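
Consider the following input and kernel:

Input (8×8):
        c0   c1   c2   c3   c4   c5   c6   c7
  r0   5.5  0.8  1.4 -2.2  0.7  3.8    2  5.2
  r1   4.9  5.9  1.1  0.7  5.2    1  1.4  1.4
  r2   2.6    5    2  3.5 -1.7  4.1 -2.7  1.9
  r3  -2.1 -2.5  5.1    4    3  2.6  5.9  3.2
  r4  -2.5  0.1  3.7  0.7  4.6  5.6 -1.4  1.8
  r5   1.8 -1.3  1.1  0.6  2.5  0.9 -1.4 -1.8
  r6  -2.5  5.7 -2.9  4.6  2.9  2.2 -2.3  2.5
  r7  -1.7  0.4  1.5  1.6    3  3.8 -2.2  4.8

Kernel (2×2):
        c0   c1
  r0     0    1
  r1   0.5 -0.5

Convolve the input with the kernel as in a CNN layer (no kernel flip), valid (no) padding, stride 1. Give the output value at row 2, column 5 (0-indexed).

-4.35

The receptive field on the input at this output position is [4.1 -2.7 / 2.6 5.9]. Elementwise product with the kernel and sum: -2.7·1 + 2.6·0.5 + 5.9·-0.5.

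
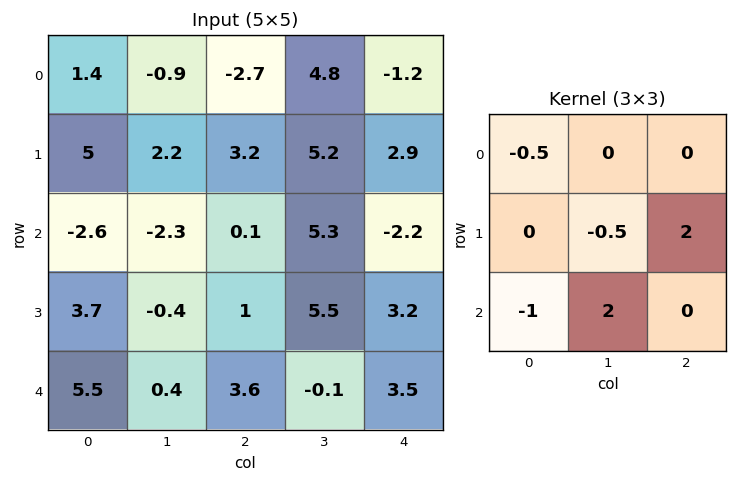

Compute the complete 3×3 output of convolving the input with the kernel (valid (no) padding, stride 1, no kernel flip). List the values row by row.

Output[0,0]: The receptive field on the input at this output position is [1.4 -0.9 -2.7 / 5 2.2 3.2 / -2.6 -2.3 0.1]. Elementwise product with the kernel and sum: 1.4·-0.5 + 2.2·-0.5 + 3.2·2 + -2.6·-1 + -2.3·2.
Output[0,1]: The receptive field on the input at this output position is [-0.9 -2.7 4.8 / 2.2 3.2 5.2 / -2.3 0.1 5.3]. Elementwise product with the kernel and sum: -0.9·-0.5 + 3.2·-0.5 + 5.2·2 + -2.3·-1 + 0.1·2.

2.6 11.75 15.05
-5.65 11.85 1.35
-1.2 18.45 -0.2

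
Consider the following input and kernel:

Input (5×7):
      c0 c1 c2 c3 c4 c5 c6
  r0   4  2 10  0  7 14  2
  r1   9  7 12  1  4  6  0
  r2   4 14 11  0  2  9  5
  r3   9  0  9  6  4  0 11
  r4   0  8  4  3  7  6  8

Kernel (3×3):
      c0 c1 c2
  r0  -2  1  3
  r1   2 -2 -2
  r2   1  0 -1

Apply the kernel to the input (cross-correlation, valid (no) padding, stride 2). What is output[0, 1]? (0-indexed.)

The receptive field on the input at this output position is [10 0 7 / 12 1 4 / 11 0 2]. Elementwise product with the kernel and sum: 10·-2 + 0·1 + 7·3 + 12·2 + 1·-2 + 4·-2 + 11·1 + 2·-1.

24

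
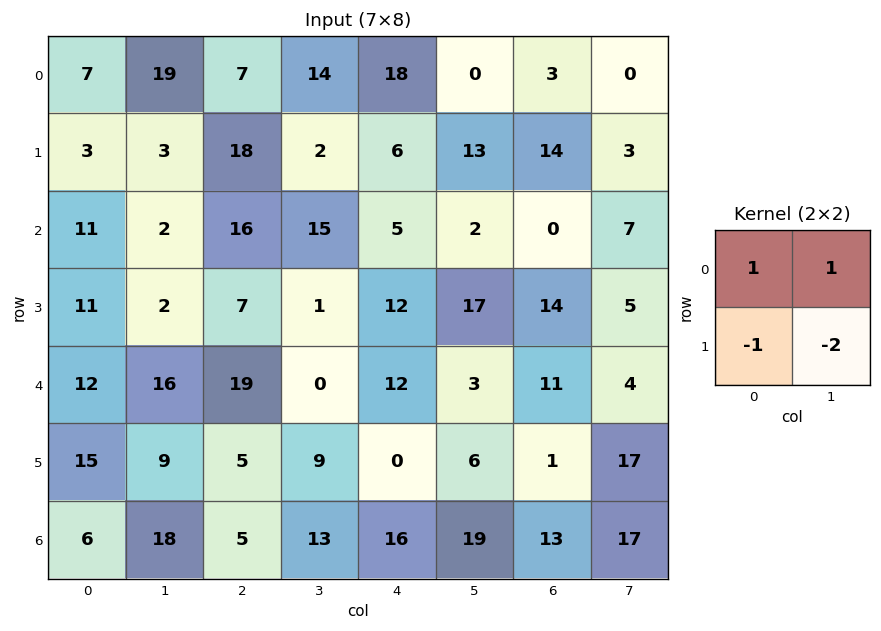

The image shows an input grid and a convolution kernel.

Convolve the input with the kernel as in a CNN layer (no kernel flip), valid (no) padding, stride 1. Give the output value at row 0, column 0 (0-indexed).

The receptive field on the input at this output position is [7 19 / 3 3]. Elementwise product with the kernel and sum: 7·1 + 19·1 + 3·-1 + 3·-2.

17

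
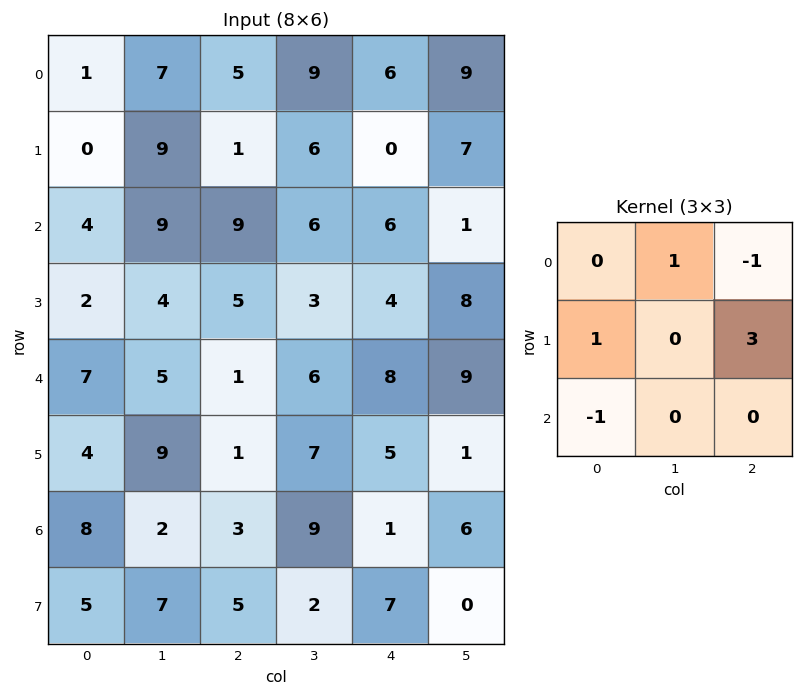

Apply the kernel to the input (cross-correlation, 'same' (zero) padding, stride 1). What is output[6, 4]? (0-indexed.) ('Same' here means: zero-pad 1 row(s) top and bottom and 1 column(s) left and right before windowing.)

The receptive field on the zero-padded input at this output position is [7 5 1 / 9 1 6 / 2 7 0]. Elementwise product with the kernel and sum: 5·1 + 1·-1 + 9·1 + 6·3 + 2·-1.

29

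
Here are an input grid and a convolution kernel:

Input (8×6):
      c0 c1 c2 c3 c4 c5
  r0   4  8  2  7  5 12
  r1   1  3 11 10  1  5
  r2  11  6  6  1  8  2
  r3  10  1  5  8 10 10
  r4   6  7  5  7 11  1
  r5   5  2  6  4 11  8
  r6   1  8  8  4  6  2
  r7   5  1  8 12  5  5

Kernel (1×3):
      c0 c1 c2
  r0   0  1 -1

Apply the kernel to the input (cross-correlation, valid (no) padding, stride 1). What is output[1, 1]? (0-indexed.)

The receptive field on the input at this output position is [3 11 10]. Elementwise product with the kernel and sum: 11·1 + 10·-1.

1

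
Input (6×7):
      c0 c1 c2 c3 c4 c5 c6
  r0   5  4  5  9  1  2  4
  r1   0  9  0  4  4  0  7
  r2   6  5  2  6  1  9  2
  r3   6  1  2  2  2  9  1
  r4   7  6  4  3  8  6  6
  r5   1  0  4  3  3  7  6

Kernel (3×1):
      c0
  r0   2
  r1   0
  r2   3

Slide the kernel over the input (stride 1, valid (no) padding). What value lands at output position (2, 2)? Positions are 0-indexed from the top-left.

16

The receptive field on the input at this output position is [2 / 2 / 4]. Elementwise product with the kernel and sum: 2·2 + 4·3.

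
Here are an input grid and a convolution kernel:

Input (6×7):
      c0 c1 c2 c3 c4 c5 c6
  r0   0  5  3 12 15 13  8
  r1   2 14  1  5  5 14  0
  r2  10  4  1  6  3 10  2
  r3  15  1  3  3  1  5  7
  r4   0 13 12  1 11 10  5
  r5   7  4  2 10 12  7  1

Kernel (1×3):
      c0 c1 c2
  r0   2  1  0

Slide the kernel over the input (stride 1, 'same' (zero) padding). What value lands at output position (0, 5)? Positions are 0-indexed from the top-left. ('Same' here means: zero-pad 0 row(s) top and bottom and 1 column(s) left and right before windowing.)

43

The receptive field on the zero-padded input at this output position is [15 13 8]. Elementwise product with the kernel and sum: 15·2 + 13·1.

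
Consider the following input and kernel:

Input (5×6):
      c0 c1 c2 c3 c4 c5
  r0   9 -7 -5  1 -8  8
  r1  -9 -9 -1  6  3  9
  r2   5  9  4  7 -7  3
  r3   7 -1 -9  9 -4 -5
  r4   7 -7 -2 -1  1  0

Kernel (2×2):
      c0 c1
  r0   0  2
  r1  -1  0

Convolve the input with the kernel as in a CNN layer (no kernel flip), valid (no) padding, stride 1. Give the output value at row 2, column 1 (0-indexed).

The receptive field on the input at this output position is [9 4 / -1 -9]. Elementwise product with the kernel and sum: 4·2 + -1·-1.

9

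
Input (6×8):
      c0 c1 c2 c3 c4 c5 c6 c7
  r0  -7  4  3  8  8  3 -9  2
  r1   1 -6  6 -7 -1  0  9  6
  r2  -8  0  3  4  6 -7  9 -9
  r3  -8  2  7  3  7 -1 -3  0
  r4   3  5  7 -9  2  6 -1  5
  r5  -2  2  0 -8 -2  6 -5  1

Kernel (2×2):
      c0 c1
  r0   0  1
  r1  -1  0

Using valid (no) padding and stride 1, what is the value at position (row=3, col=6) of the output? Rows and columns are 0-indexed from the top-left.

The receptive field on the input at this output position is [-3 0 / -1 5]. Elementwise product with the kernel and sum: 0·1 + -1·-1.

1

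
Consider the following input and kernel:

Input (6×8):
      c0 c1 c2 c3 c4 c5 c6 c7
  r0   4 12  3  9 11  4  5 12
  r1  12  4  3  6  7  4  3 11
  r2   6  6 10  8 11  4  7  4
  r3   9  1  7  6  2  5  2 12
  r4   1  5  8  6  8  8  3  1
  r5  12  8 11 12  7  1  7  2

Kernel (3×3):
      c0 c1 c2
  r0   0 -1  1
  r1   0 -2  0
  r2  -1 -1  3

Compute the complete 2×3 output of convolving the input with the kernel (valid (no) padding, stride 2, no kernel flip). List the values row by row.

1 5 -1
20 1 -14

Output[0,0]: The receptive field on the input at this output position is [4 12 3 / 12 4 3 / 6 6 10]. Elementwise product with the kernel and sum: 12·-1 + 3·1 + 4·-2 + 6·-1 + 6·-1 + 10·3.
Output[0,1]: The receptive field on the input at this output position is [3 9 11 / 3 6 7 / 10 8 11]. Elementwise product with the kernel and sum: 9·-1 + 11·1 + 6·-2 + 10·-1 + 8·-1 + 11·3.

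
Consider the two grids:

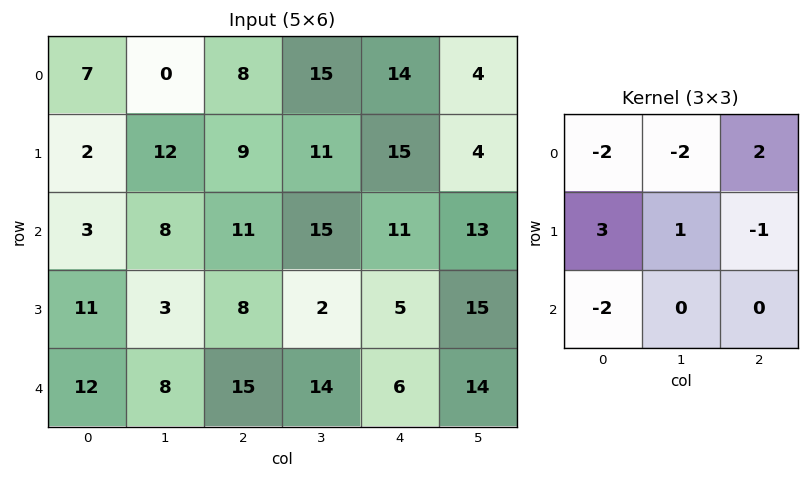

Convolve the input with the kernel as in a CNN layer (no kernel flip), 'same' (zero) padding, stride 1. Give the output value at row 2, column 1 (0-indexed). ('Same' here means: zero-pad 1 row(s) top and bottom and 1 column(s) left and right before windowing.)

The receptive field on the zero-padded input at this output position is [2 12 9 / 3 8 11 / 11 3 8]. Elementwise product with the kernel and sum: 2·-2 + 12·-2 + 9·2 + 3·3 + 8·1 + 11·-1 + 11·-2.

-26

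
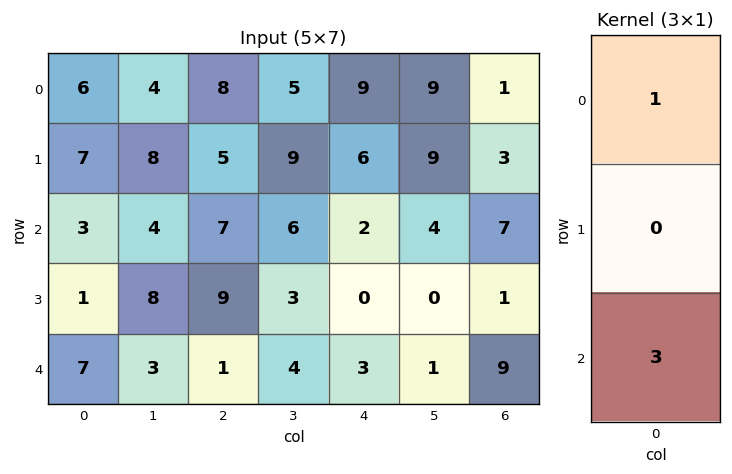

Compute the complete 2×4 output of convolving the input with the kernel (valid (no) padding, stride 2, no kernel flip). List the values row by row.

Output[0,0]: The receptive field on the input at this output position is [6 / 7 / 3]. Elementwise product with the kernel and sum: 6·1 + 3·3.

15 29 15 22
24 10 11 34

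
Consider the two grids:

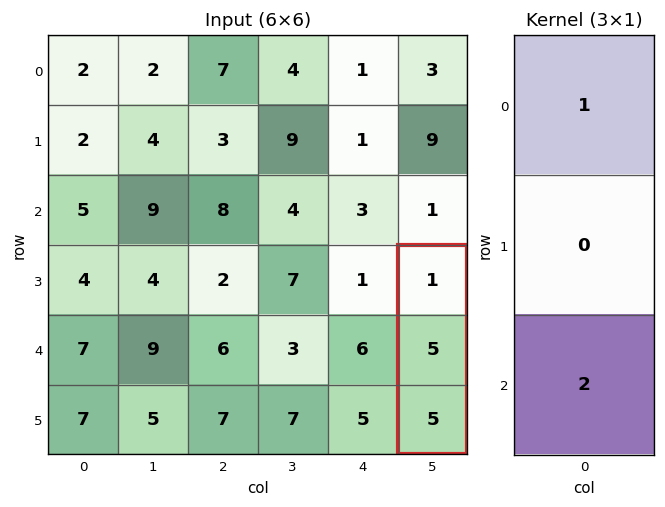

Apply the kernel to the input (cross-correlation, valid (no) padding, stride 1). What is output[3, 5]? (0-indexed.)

11

The receptive field on the input at this output position is [1 / 5 / 5]. Elementwise product with the kernel and sum: 1·1 + 5·2.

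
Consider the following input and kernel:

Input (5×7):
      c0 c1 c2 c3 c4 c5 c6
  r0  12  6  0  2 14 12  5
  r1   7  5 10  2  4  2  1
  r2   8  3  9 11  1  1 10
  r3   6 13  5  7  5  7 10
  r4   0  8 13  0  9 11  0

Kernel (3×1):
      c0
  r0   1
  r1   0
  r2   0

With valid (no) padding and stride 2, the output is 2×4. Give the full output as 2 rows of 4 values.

12 0 14 5
8 9 1 10

Output[0,0]: The receptive field on the input at this output position is [12 / 7 / 8]. Elementwise product with the kernel and sum: 12·1.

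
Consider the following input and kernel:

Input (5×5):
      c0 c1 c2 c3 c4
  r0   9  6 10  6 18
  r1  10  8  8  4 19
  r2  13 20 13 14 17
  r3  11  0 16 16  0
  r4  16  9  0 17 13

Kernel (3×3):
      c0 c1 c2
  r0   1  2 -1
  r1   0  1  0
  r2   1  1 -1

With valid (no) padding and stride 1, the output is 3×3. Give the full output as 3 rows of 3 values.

39 47 18
33 33 43
65 40 44

Output[0,0]: The receptive field on the input at this output position is [9 6 10 / 10 8 8 / 13 20 13]. Elementwise product with the kernel and sum: 9·1 + 6·2 + 10·-1 + 8·1 + 13·1 + 20·1 + 13·-1.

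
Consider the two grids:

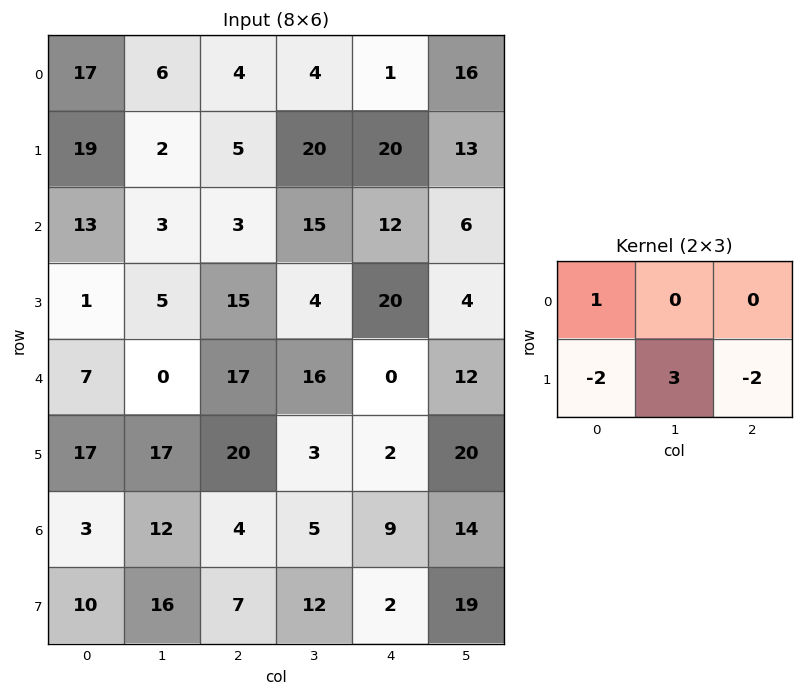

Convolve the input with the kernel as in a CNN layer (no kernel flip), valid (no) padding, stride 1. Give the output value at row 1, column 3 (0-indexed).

The receptive field on the input at this output position is [20 20 13 / 15 12 6]. Elementwise product with the kernel and sum: 20·1 + 15·-2 + 12·3 + 6·-2.

14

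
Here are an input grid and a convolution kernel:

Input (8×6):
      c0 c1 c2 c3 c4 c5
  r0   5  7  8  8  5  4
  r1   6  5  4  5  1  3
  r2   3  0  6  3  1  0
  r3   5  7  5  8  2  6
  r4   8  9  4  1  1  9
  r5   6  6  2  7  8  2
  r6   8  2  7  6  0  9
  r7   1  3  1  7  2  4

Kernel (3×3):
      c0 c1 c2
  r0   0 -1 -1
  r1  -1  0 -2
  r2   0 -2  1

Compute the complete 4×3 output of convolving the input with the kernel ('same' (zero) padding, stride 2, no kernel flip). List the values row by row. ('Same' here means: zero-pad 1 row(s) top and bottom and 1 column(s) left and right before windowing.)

-21 -26 -15
-14 -17 -5
-36 -21 -41
-15 -18 -34

Output[0,0]: The receptive field on the zero-padded input at this output position is [0 0 0 / 0 5 7 / 0 6 5]. Elementwise product with the kernel and sum: 0·-1 + 0·-1 + 0·-1 + 7·-2 + 6·-2 + 5·1.
Output[0,1]: The receptive field on the zero-padded input at this output position is [0 0 0 / 7 8 8 / 5 4 5]. Elementwise product with the kernel and sum: 0·-1 + 0·-1 + 7·-1 + 8·-2 + 4·-2 + 5·1.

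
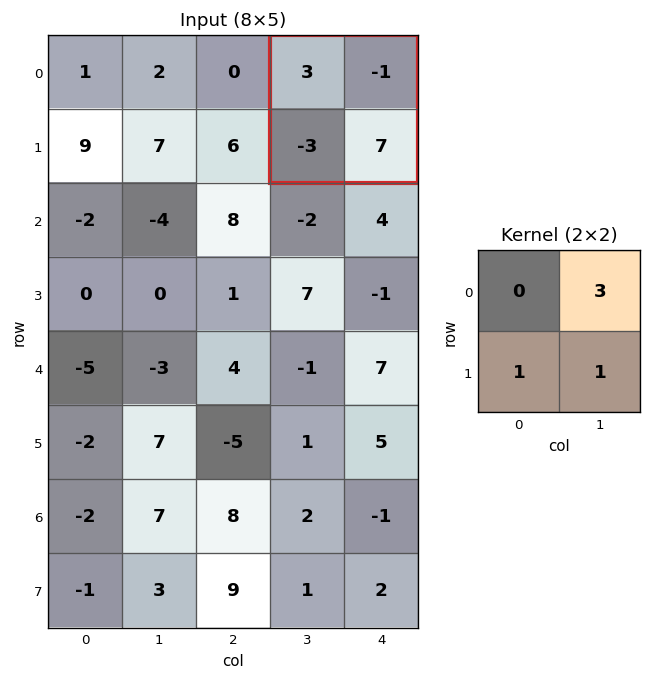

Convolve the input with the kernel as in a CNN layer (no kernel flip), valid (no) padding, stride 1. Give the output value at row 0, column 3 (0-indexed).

1

The receptive field on the input at this output position is [3 -1 / -3 7]. Elementwise product with the kernel and sum: -1·3 + -3·1 + 7·1.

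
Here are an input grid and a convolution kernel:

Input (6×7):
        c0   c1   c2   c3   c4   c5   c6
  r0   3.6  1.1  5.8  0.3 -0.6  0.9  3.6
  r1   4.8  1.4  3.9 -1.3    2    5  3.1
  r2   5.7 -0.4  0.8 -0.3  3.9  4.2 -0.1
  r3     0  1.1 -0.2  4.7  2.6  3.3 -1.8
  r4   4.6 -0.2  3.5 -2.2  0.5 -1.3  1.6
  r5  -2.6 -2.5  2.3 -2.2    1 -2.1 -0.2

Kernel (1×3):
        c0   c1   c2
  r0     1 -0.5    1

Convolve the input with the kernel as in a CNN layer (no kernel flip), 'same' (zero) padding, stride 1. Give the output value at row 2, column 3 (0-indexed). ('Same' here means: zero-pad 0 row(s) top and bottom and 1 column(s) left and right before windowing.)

The receptive field on the zero-padded input at this output position is [0.8 -0.3 3.9]. Elementwise product with the kernel and sum: 0.8·1 + -0.3·-0.5 + 3.9·1.

4.85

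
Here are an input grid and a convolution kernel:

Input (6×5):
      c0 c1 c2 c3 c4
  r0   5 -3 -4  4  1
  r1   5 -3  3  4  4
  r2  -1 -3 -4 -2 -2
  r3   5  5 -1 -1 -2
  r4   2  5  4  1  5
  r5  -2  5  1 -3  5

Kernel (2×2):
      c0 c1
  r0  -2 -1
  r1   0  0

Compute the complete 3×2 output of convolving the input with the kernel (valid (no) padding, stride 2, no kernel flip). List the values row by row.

-7 4
5 10
-9 -9

Output[0,0]: The receptive field on the input at this output position is [5 -3 / 5 -3]. Elementwise product with the kernel and sum: 5·-2 + -3·-1.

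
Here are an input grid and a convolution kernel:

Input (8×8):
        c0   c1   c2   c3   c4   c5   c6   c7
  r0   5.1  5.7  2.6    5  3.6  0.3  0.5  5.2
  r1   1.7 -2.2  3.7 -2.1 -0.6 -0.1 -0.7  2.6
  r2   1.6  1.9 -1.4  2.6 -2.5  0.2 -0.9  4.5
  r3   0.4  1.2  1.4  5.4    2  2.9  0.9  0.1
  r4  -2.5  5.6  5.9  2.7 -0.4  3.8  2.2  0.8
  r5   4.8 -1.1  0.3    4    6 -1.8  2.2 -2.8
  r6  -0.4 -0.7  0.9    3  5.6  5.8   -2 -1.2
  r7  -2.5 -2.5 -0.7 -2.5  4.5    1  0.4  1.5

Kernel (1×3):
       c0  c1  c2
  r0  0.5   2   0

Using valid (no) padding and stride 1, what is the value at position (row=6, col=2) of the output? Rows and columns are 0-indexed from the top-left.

The receptive field on the input at this output position is [0.9 3 5.6]. Elementwise product with the kernel and sum: 0.9·0.5 + 3·2.

6.45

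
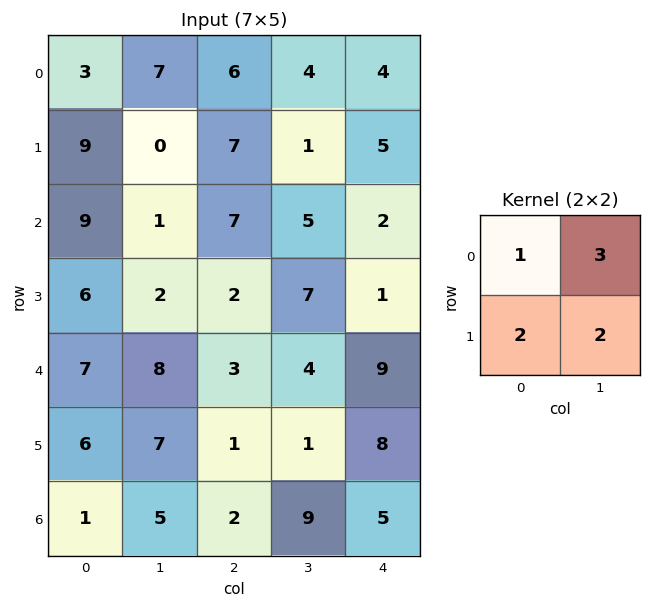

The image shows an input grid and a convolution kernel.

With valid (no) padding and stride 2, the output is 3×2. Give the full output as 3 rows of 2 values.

Output[0,0]: The receptive field on the input at this output position is [3 7 / 9 0]. Elementwise product with the kernel and sum: 3·1 + 7·3 + 9·2 + 0·2.
Output[0,1]: The receptive field on the input at this output position is [6 4 / 7 1]. Elementwise product with the kernel and sum: 6·1 + 4·3 + 7·2 + 1·2.

42 34
28 40
57 19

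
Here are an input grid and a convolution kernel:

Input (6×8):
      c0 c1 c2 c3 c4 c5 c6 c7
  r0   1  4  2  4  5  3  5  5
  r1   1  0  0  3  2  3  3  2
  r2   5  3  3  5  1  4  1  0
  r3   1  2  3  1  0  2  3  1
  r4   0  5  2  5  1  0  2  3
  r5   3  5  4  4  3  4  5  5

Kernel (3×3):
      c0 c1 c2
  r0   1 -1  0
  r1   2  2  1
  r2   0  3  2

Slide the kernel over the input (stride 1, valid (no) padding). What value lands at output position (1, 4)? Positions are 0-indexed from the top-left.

The receptive field on the input at this output position is [2 3 3 / 1 4 1 / 0 2 3]. Elementwise product with the kernel and sum: 2·1 + 3·-1 + 1·2 + 4·2 + 1·1 + 2·3 + 3·2.

22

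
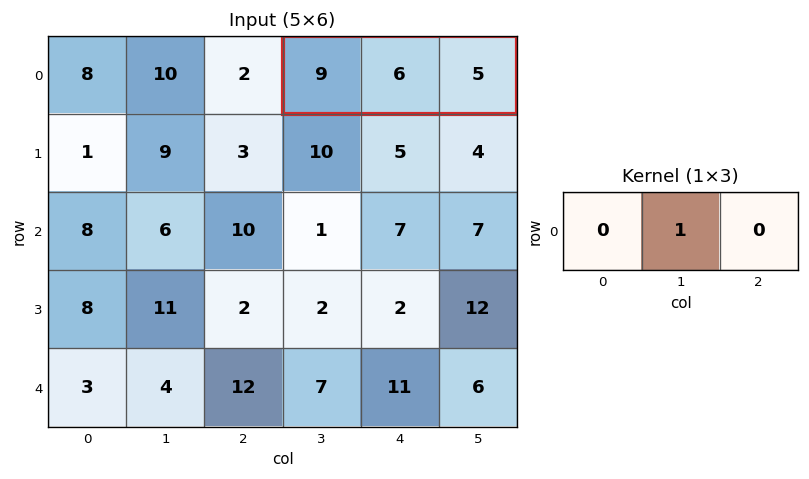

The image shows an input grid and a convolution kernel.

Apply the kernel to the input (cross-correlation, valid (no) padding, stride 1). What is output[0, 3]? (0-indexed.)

The receptive field on the input at this output position is [9 6 5]. Elementwise product with the kernel and sum: 6·1.

6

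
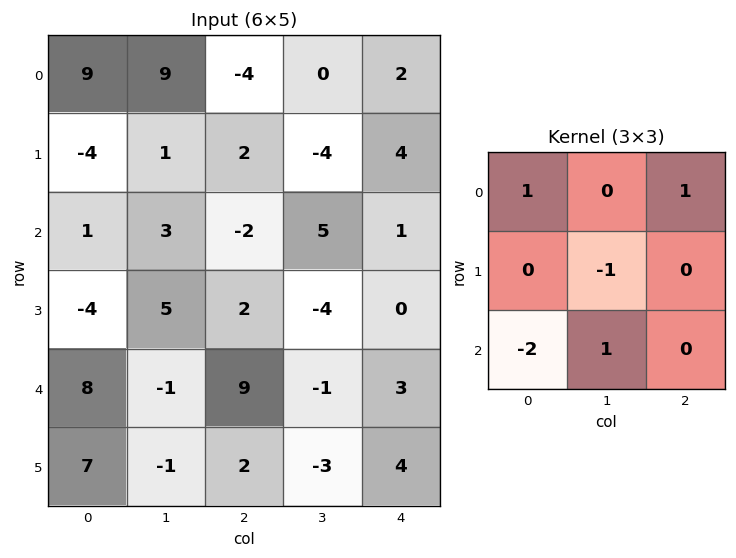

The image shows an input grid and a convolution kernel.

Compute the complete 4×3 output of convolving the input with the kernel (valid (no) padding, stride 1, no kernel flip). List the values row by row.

5 -1 11
8 -9 -7
-23 17 -16
-16 -4 -4

Output[0,0]: The receptive field on the input at this output position is [9 9 -4 / -4 1 2 / 1 3 -2]. Elementwise product with the kernel and sum: 9·1 + -4·1 + 1·-1 + 1·-2 + 3·1.
Output[0,1]: The receptive field on the input at this output position is [9 -4 0 / 1 2 -4 / 3 -2 5]. Elementwise product with the kernel and sum: 9·1 + 0·1 + 2·-1 + 3·-2 + -2·1.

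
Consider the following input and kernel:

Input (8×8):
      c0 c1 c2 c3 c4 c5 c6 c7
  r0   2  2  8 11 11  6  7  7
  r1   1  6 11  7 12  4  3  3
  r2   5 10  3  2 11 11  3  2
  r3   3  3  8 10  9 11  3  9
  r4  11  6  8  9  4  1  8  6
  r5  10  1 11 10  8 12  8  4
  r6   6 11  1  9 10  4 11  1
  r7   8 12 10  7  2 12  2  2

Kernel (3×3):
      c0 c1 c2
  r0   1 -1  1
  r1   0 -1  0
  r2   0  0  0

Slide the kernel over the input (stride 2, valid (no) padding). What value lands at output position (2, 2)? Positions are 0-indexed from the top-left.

The receptive field on the input at this output position is [4 1 8 / 8 12 8 / 10 4 11]. Elementwise product with the kernel and sum: 4·1 + 1·-1 + 8·1 + 12·-1.

-1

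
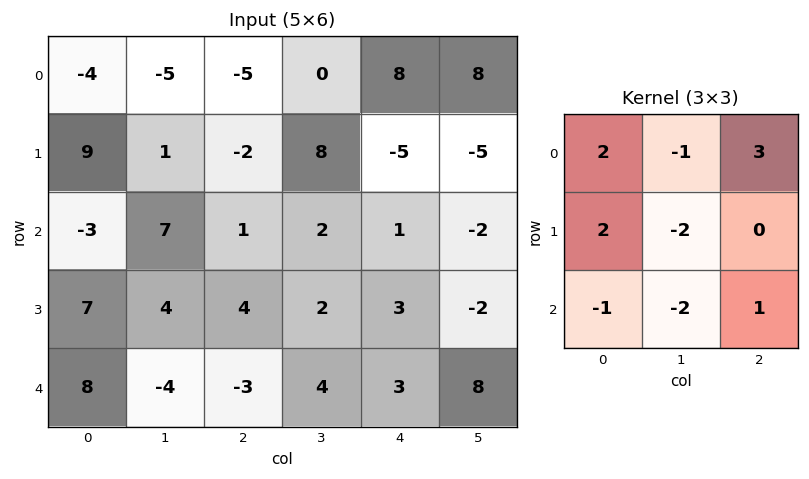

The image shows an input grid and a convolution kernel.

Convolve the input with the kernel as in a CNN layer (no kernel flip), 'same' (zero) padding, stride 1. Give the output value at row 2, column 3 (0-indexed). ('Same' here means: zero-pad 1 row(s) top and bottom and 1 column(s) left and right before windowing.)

-34

The receptive field on the zero-padded input at this output position is [-2 8 -5 / 1 2 1 / 4 2 3]. Elementwise product with the kernel and sum: -2·2 + 8·-1 + -5·3 + 1·2 + 2·-2 + 4·-1 + 2·-2 + 3·1.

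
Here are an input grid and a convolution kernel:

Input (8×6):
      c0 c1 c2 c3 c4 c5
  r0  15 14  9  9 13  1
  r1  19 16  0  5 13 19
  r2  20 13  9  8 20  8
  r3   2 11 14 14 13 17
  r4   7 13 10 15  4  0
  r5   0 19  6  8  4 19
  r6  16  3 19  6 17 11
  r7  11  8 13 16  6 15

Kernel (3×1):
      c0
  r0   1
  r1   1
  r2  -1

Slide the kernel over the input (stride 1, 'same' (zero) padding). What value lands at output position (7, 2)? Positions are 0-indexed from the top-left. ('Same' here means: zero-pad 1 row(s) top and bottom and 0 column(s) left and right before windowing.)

32

The receptive field on the zero-padded input at this output position is [19 / 13 / 0]. Elementwise product with the kernel and sum: 19·1 + 13·1 + 0·-1.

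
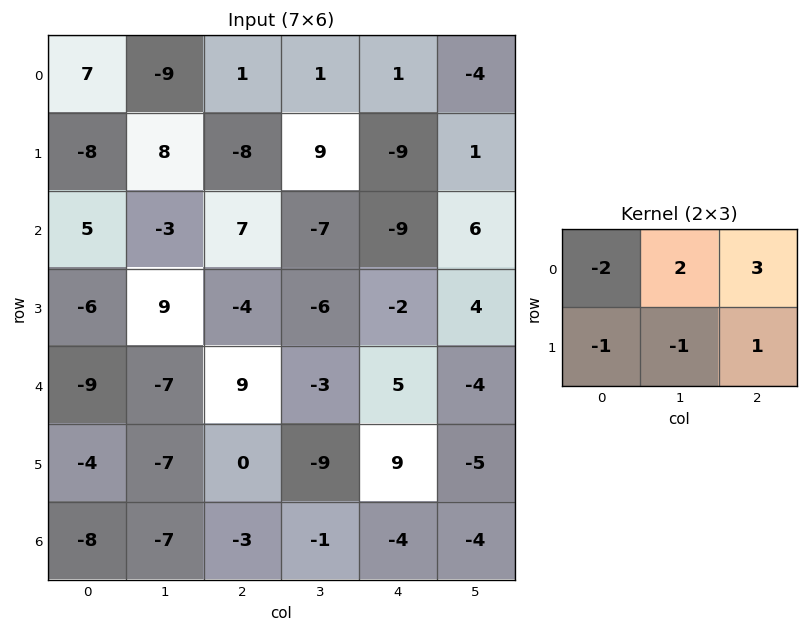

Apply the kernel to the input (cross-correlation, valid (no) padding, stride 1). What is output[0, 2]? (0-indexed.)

-7

The receptive field on the input at this output position is [1 1 1 / -8 9 -9]. Elementwise product with the kernel and sum: 1·-2 + 1·2 + 1·3 + -8·-1 + 9·-1 + -9·1.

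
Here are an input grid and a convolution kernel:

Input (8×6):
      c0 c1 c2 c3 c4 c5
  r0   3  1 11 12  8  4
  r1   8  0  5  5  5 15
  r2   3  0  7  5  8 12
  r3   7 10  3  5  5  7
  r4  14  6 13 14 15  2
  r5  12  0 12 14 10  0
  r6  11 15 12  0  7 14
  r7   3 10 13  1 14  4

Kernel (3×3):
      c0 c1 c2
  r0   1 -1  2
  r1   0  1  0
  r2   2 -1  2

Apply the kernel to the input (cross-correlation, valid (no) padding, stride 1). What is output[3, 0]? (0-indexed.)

57

The receptive field on the input at this output position is [7 10 3 / 14 6 13 / 12 0 12]. Elementwise product with the kernel and sum: 7·1 + 10·-1 + 3·2 + 6·1 + 12·2 + 0·-1 + 12·2.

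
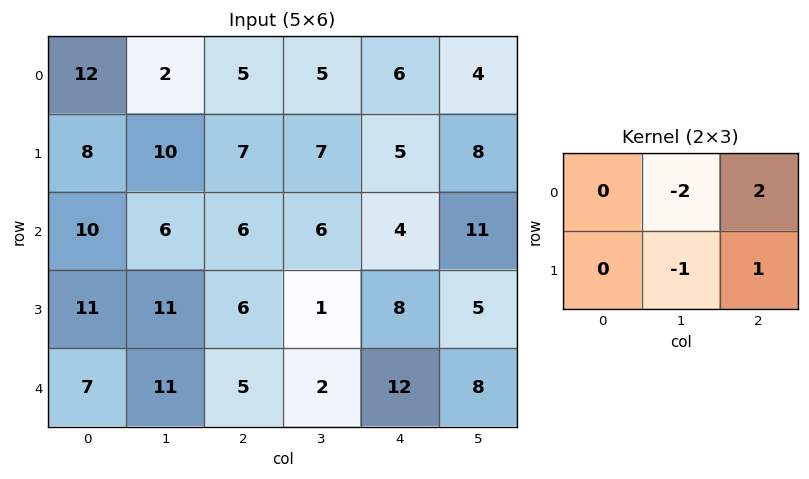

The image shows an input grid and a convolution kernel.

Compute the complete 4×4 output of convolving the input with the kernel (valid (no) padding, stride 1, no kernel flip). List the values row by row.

Output[0,0]: The receptive field on the input at this output position is [12 2 5 / 8 10 7]. Elementwise product with the kernel and sum: 2·-2 + 5·2 + 10·-1 + 7·1.

3 0 0 -1
-6 0 -6 13
-5 -5 3 11
-16 -13 24 -10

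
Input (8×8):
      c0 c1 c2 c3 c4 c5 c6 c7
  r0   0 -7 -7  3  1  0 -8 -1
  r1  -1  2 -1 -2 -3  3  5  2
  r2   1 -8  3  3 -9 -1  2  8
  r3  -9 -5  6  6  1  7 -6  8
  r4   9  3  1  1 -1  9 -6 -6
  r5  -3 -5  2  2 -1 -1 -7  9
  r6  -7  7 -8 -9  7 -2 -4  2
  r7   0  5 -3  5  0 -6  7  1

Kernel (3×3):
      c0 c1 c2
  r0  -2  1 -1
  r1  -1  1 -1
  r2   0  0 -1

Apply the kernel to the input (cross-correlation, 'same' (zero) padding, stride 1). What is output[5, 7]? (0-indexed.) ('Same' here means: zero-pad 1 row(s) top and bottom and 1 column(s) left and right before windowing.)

The receptive field on the zero-padded input at this output position is [-6 -6 0 / -7 9 0 / -4 2 0]. Elementwise product with the kernel and sum: -6·-2 + -6·1 + 0·-1 + -7·-1 + 9·1 + 0·-1 + 0·-1.

22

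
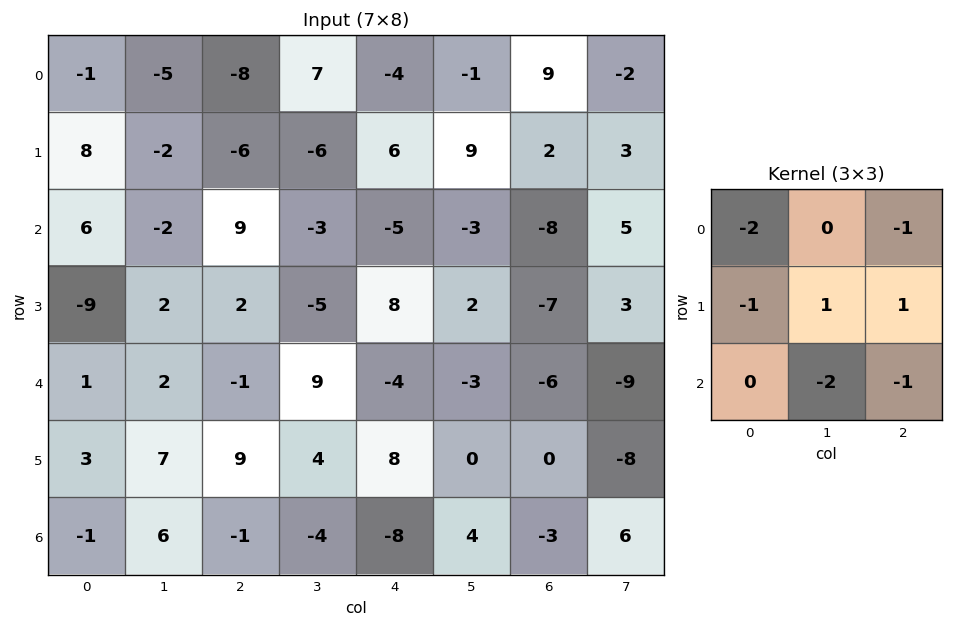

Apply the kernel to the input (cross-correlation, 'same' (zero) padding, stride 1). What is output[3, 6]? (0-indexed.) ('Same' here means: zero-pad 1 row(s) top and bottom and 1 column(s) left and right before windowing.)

16

The receptive field on the zero-padded input at this output position is [-3 -8 5 / 2 -7 3 / -3 -6 -9]. Elementwise product with the kernel and sum: -3·-2 + 5·-1 + 2·-1 + -7·1 + 3·1 + -6·-2 + -9·-1.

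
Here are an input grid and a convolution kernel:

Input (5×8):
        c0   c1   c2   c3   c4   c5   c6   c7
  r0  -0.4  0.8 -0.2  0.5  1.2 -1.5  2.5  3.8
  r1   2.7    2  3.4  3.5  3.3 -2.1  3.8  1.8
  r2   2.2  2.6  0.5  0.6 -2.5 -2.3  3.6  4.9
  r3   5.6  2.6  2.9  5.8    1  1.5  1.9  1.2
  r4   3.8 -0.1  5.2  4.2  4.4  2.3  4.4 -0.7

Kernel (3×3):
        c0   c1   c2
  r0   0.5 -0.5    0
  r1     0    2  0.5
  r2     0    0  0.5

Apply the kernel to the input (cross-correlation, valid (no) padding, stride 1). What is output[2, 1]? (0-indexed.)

11.85

The receptive field on the input at this output position is [2.6 0.5 0.6 / 2.6 2.9 5.8 / -0.1 5.2 4.2]. Elementwise product with the kernel and sum: 2.6·0.5 + 0.5·-0.5 + 2.9·2 + 5.8·0.5 + 4.2·0.5.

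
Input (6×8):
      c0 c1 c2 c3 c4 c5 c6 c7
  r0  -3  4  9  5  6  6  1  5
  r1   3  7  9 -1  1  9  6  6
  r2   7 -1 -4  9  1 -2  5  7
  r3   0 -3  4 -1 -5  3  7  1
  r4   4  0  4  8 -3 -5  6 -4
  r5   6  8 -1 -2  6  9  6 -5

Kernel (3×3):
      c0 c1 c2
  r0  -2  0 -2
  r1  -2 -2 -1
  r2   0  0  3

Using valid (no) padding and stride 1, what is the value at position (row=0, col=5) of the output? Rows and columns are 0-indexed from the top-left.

The receptive field on the input at this output position is [6 1 5 / 9 6 6 / -2 5 7]. Elementwise product with the kernel and sum: 6·-2 + 5·-2 + 9·-2 + 6·-2 + 6·-1 + 7·3.

-37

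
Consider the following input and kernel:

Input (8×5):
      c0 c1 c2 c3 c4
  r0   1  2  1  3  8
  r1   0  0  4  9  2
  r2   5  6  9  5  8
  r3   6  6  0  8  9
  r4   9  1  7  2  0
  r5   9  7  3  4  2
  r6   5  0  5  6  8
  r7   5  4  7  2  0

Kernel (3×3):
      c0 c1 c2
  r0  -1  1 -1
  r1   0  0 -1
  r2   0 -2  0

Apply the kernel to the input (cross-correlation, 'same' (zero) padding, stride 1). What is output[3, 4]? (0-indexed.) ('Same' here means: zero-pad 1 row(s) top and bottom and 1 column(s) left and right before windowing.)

The receptive field on the zero-padded input at this output position is [5 8 0 / 8 9 0 / 2 0 0]. Elementwise product with the kernel and sum: 5·-1 + 8·1 + 0·-1 + 0·-1 + 0·-2.

3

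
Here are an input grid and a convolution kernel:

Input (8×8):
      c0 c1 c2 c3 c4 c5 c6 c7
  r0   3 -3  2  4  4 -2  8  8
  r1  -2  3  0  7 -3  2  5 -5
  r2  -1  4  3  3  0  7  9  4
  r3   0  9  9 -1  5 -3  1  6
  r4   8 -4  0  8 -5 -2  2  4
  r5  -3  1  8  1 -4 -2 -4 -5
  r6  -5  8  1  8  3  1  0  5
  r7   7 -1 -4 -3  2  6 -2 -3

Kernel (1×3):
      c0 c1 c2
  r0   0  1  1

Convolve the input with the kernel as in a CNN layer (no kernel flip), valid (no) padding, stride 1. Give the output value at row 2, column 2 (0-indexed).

3

The receptive field on the input at this output position is [3 3 0]. Elementwise product with the kernel and sum: 3·1 + 0·1.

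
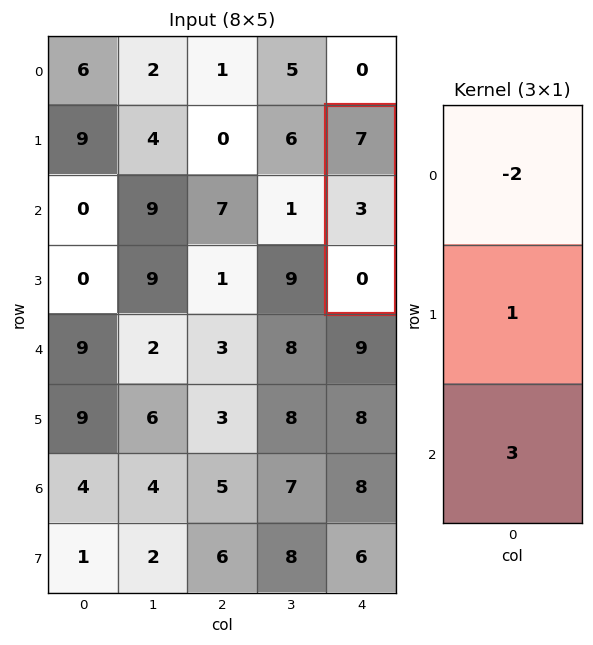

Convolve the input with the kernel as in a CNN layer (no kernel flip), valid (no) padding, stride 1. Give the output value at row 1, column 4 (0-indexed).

-11

The receptive field on the input at this output position is [7 / 3 / 0]. Elementwise product with the kernel and sum: 7·-2 + 3·1 + 0·3.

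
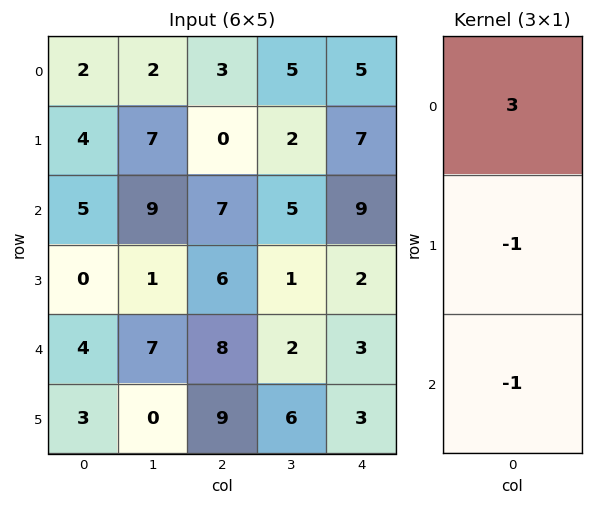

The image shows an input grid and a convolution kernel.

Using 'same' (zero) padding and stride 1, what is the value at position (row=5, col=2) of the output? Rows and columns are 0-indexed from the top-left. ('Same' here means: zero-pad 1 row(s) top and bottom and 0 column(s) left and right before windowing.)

15

The receptive field on the zero-padded input at this output position is [8 / 9 / 0]. Elementwise product with the kernel and sum: 8·3 + 9·-1 + 0·-1.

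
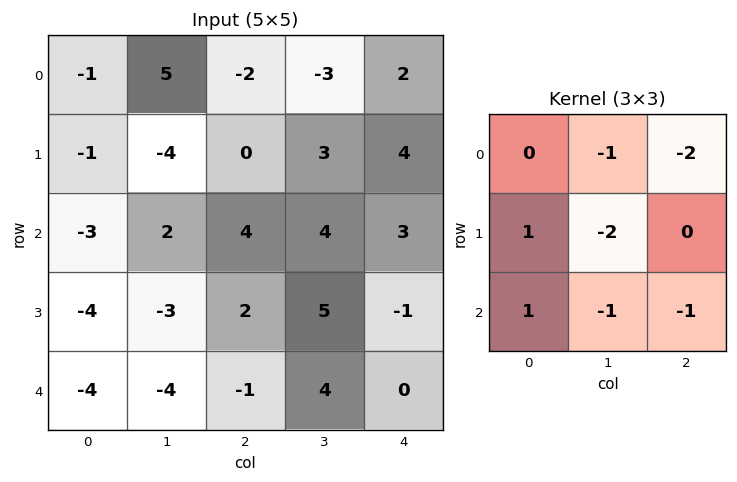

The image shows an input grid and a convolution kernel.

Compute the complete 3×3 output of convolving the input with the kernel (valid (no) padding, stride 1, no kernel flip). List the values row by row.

Output[0,0]: The receptive field on the input at this output position is [-1 5 -2 / -1 -4 0 / -3 2 4]. Elementwise product with the kernel and sum: 5·-1 + -2·-2 + -1·1 + -4·-2 + -3·1 + 2·-1 + 4·-1.

-3 -2 -10
-6 -22 -17
-7 -26 -23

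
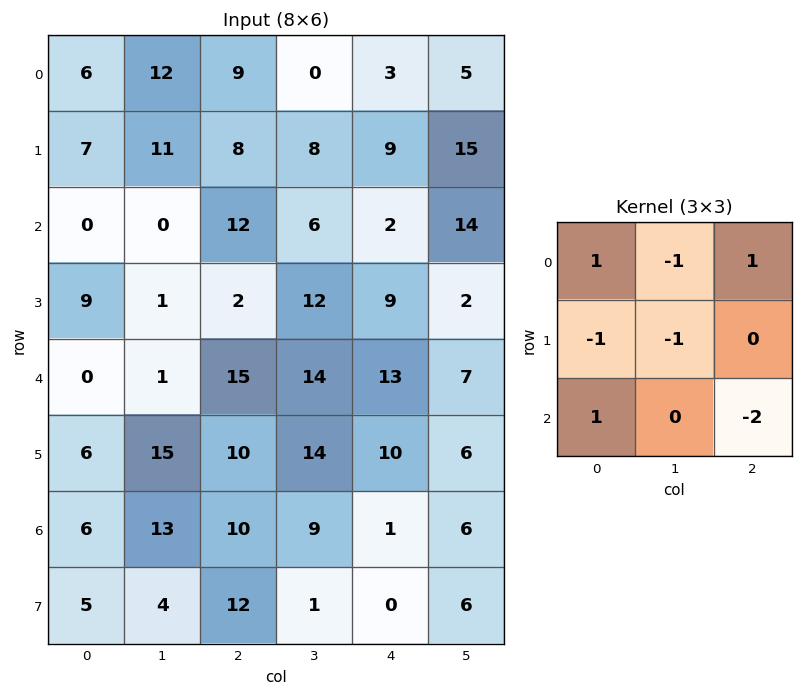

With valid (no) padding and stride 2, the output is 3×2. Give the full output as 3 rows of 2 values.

Output[0,0]: The receptive field on the input at this output position is [6 12 9 / 7 11 8 / 0 0 12]. Elementwise product with the kernel and sum: 6·1 + 12·-1 + 9·1 + 7·-1 + 11·-1 + 0·1 + 12·-2.
Output[0,1]: The receptive field on the input at this output position is [9 0 3 / 8 8 9 / 12 6 2]. Elementwise product with the kernel and sum: 9·1 + 0·-1 + 3·1 + 8·-1 + 8·-1 + 12·1 + 2·-2.

-39 4
-28 -17
-21 -2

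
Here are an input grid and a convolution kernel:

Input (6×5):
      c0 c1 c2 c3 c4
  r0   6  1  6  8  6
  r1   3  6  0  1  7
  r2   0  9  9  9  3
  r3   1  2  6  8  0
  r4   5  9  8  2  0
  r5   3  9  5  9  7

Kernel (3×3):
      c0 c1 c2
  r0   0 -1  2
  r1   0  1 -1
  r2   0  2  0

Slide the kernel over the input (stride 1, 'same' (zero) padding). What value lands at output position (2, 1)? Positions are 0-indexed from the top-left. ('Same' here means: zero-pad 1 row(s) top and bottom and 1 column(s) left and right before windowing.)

-2

The receptive field on the zero-padded input at this output position is [3 6 0 / 0 9 9 / 1 2 6]. Elementwise product with the kernel and sum: 6·-1 + 0·2 + 9·1 + 9·-1 + 2·2.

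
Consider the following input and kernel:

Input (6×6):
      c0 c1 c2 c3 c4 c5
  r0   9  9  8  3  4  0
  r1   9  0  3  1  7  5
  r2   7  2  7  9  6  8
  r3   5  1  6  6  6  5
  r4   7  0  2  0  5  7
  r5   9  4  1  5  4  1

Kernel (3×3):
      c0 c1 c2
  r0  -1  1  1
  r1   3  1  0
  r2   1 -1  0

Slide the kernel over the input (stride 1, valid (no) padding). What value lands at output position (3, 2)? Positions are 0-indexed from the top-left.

The receptive field on the input at this output position is [6 6 6 / 2 0 5 / 1 5 4]. Elementwise product with the kernel and sum: 6·-1 + 6·1 + 6·1 + 2·3 + 0·1 + 1·1 + 5·-1.

8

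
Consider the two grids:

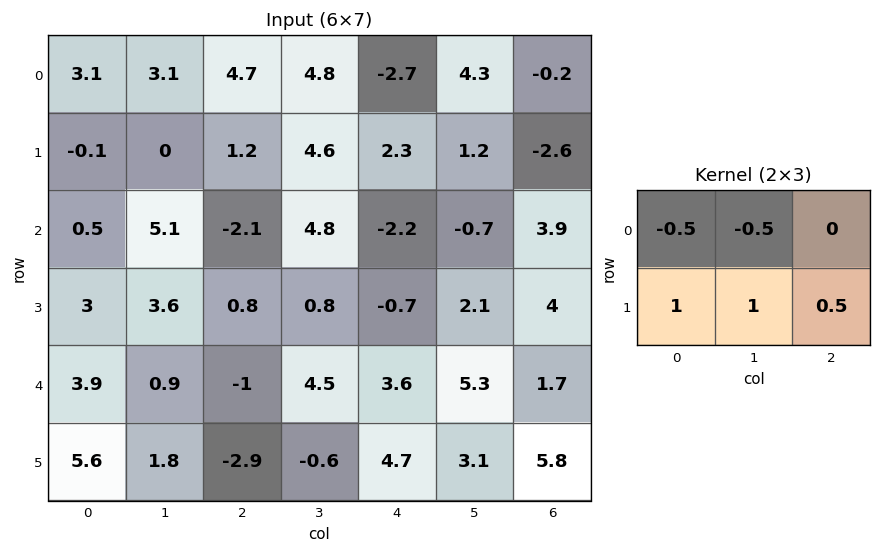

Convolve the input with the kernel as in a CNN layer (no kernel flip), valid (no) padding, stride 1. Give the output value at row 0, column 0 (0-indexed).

The receptive field on the input at this output position is [3.1 3.1 4.7 / -0.1 0 1.2]. Elementwise product with the kernel and sum: 3.1·-0.5 + 3.1·-0.5 + -0.1·1 + 0·1 + 1.2·0.5.

-2.6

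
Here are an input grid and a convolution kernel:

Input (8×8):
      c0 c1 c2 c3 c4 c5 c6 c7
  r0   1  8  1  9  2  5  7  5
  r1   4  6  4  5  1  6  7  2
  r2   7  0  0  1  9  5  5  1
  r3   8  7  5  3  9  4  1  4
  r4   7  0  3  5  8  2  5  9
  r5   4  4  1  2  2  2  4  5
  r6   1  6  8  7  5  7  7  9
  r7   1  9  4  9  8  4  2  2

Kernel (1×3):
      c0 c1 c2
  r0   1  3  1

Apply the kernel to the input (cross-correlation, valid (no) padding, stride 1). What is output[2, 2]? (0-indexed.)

12

The receptive field on the input at this output position is [0 1 9]. Elementwise product with the kernel and sum: 0·1 + 1·3 + 9·1.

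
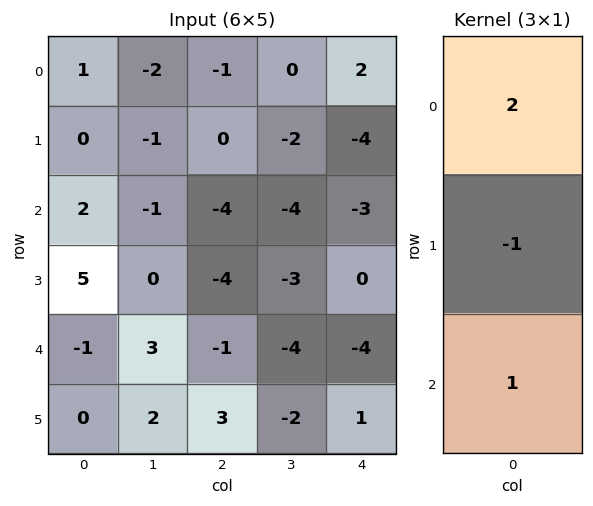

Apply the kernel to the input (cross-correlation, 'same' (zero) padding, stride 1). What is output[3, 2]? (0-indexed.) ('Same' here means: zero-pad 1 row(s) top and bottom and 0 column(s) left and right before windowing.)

-5

The receptive field on the zero-padded input at this output position is [-4 / -4 / -1]. Elementwise product with the kernel and sum: -4·2 + -4·-1 + -1·1.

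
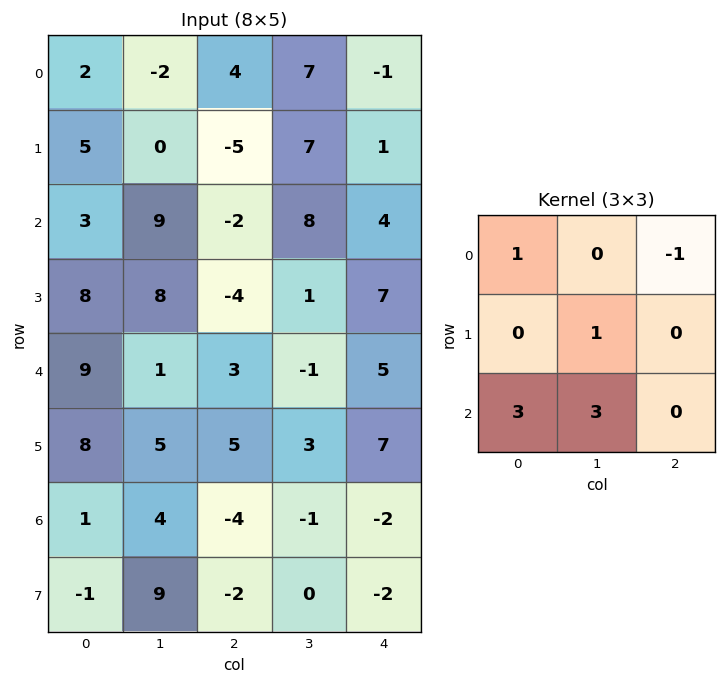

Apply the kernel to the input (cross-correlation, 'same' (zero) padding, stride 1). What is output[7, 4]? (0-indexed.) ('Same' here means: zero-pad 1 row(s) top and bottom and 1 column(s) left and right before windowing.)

The receptive field on the zero-padded input at this output position is [-1 -2 0 / 0 -2 0 / 0 0 0]. Elementwise product with the kernel and sum: -1·1 + 0·-1 + -2·1 + 0·3 + 0·3.

-3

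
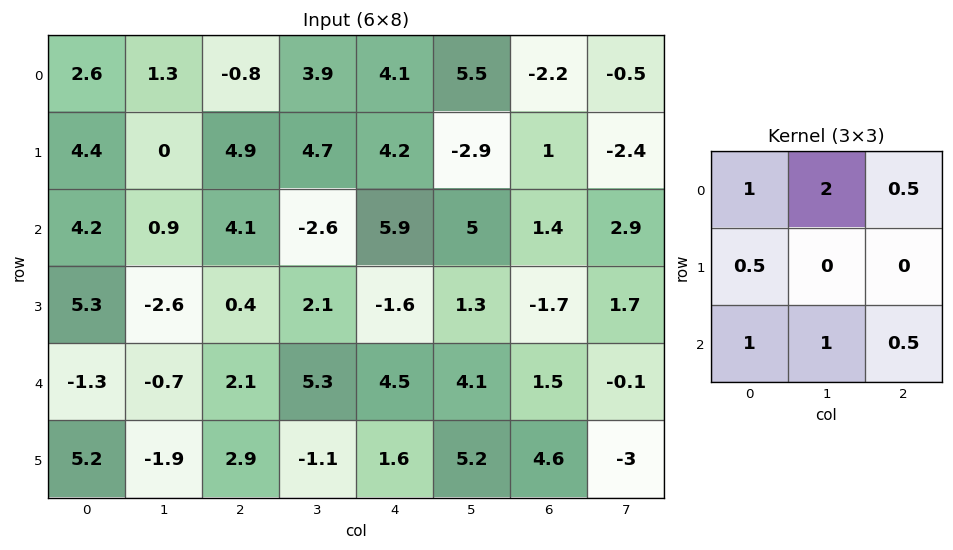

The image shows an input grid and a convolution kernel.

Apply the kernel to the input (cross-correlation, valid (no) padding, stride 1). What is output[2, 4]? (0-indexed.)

25.15

The receptive field on the input at this output position is [5.9 5 1.4 / -1.6 1.3 -1.7 / 4.5 4.1 1.5]. Elementwise product with the kernel and sum: 5.9·1 + 5·2 + 1.4·0.5 + -1.6·0.5 + 4.5·1 + 4.1·1 + 1.5·0.5.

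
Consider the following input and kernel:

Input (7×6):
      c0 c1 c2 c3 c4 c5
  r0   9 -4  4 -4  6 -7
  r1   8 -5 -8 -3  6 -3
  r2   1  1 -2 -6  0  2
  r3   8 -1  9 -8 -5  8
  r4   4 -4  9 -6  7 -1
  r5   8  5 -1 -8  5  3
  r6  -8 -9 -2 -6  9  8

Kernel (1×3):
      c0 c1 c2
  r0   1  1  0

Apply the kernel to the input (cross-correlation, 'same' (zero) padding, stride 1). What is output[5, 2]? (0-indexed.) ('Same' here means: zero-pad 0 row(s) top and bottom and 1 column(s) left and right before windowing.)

4

The receptive field on the zero-padded input at this output position is [5 -1 -8]. Elementwise product with the kernel and sum: 5·1 + -1·1.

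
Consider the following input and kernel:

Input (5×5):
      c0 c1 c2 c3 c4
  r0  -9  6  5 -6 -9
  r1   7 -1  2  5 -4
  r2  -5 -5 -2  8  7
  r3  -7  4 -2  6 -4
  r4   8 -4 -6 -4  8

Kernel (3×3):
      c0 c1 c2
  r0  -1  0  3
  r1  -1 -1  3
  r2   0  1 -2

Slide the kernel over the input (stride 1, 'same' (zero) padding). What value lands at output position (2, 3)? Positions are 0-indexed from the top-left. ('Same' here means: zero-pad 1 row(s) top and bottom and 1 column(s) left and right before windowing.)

15

The receptive field on the zero-padded input at this output position is [2 5 -4 / -2 8 7 / -2 6 -4]. Elementwise product with the kernel and sum: 2·-1 + -4·3 + -2·-1 + 8·-1 + 7·3 + 6·1 + -4·-2.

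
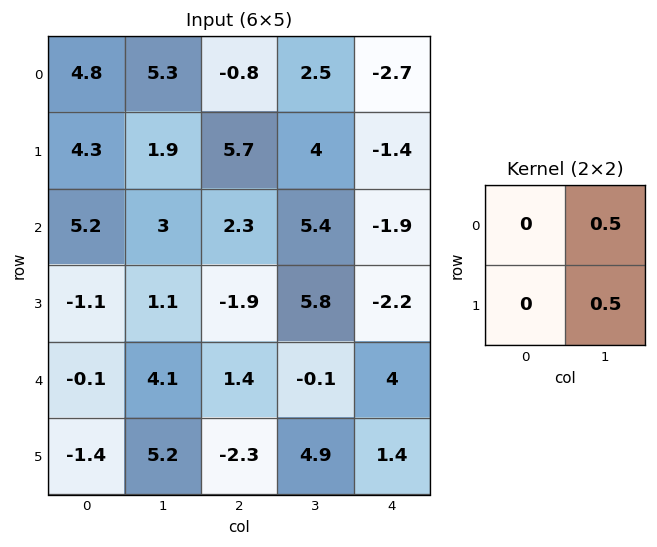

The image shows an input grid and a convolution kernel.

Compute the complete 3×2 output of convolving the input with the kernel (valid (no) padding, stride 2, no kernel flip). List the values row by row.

3.6 3.25
2.05 5.6
4.65 2.4

Output[0,0]: The receptive field on the input at this output position is [4.8 5.3 / 4.3 1.9]. Elementwise product with the kernel and sum: 5.3·0.5 + 1.9·0.5.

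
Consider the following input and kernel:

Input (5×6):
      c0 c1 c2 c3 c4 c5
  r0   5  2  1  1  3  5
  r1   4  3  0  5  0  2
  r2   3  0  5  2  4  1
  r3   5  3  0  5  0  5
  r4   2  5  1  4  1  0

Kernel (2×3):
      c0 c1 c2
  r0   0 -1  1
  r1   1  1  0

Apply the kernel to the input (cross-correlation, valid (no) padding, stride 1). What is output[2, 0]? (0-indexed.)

13

The receptive field on the input at this output position is [3 0 5 / 5 3 0]. Elementwise product with the kernel and sum: 0·-1 + 5·1 + 5·1 + 3·1.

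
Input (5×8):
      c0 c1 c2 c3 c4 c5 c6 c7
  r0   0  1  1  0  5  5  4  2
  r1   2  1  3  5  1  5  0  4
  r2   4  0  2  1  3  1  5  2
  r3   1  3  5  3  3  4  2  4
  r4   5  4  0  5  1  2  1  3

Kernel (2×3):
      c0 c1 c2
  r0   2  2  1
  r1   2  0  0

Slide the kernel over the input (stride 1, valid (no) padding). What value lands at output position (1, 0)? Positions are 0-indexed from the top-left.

The receptive field on the input at this output position is [2 1 3 / 4 0 2]. Elementwise product with the kernel and sum: 2·2 + 1·2 + 3·1 + 4·2.

17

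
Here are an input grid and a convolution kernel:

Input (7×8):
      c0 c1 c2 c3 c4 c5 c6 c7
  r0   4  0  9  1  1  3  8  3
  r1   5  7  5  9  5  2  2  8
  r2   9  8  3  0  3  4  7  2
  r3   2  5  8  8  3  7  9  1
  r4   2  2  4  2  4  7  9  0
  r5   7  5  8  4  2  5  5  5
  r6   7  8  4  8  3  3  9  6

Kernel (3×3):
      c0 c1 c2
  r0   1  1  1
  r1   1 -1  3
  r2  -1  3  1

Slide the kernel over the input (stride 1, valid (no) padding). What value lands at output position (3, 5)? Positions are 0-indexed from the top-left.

The receptive field on the input at this output position is [7 9 1 / 7 9 0 / 5 5 5]. Elementwise product with the kernel and sum: 7·1 + 9·1 + 1·1 + 7·1 + 9·-1 + 0·3 + 5·-1 + 5·3 + 5·1.

30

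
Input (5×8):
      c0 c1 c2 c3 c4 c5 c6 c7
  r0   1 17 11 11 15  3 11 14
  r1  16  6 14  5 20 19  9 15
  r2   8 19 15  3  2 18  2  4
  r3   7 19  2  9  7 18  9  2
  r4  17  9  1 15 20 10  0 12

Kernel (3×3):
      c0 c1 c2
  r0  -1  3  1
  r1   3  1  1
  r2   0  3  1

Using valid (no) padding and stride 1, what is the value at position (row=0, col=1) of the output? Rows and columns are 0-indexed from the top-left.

112

The receptive field on the input at this output position is [17 11 11 / 6 14 5 / 19 15 3]. Elementwise product with the kernel and sum: 17·-1 + 11·3 + 11·1 + 6·3 + 14·1 + 5·1 + 15·3 + 3·1.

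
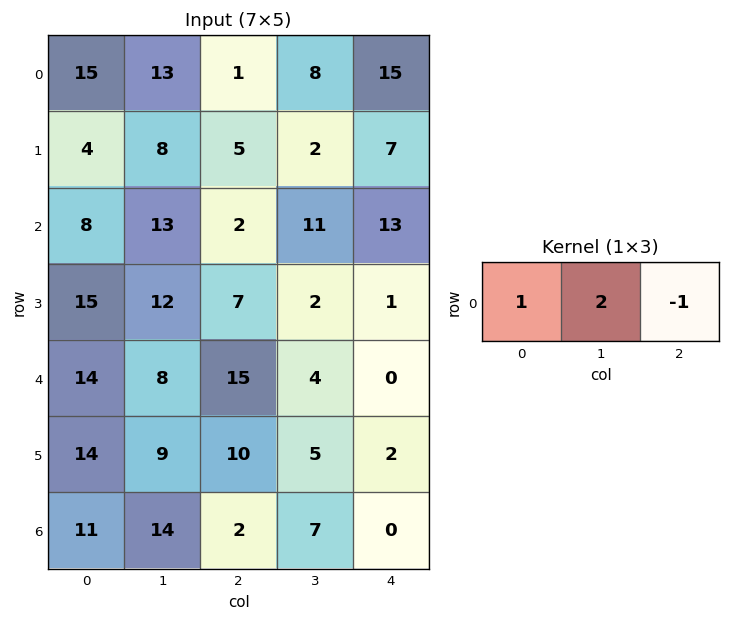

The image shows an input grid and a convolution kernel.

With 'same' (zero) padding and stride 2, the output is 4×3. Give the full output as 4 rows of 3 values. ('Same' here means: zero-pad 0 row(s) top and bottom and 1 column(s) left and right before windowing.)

Output[0,0]: The receptive field on the zero-padded input at this output position is [0 15 13]. Elementwise product with the kernel and sum: 0·1 + 15·2 + 13·-1.

17 7 38
3 6 37
20 34 4
8 11 7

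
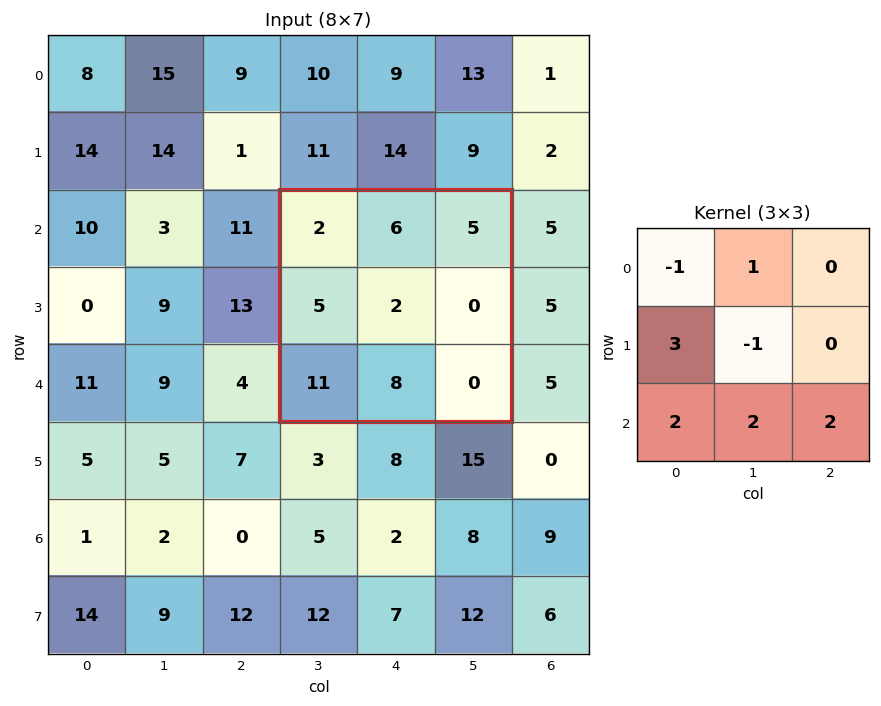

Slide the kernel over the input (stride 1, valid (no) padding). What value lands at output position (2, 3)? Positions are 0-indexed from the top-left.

The receptive field on the input at this output position is [2 6 5 / 5 2 0 / 11 8 0]. Elementwise product with the kernel and sum: 2·-1 + 6·1 + 5·3 + 2·-1 + 11·2 + 8·2 + 0·2.

55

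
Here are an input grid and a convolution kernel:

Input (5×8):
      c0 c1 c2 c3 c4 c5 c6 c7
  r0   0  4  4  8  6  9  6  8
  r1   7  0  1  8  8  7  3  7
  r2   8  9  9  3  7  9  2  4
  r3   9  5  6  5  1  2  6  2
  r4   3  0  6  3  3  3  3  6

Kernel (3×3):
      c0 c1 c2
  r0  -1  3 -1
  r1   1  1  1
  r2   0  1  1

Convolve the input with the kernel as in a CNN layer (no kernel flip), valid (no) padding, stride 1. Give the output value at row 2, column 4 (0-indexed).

33

The receptive field on the input at this output position is [7 9 2 / 1 2 6 / 3 3 3]. Elementwise product with the kernel and sum: 7·-1 + 9·3 + 2·-1 + 1·1 + 2·1 + 6·1 + 3·1 + 3·1.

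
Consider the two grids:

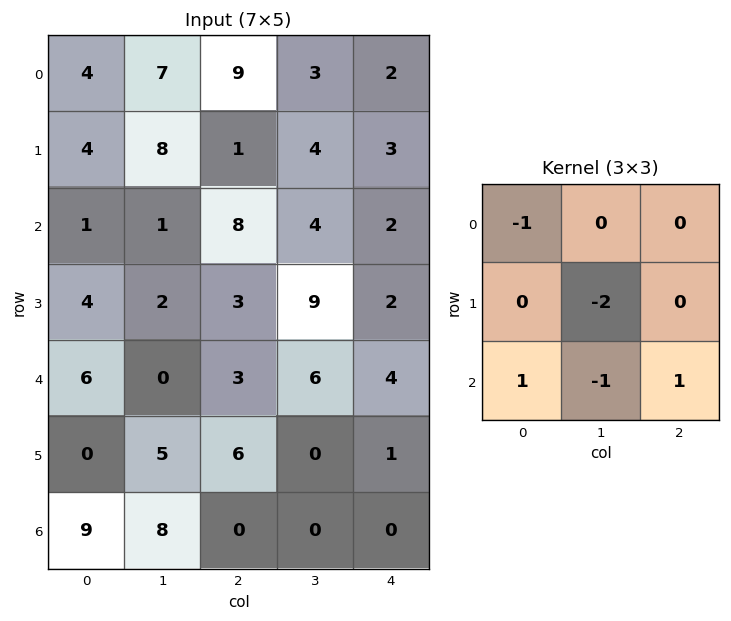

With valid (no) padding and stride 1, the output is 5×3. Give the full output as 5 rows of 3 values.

-12 -12 -11
-1 -16 -13
4 -4 -25
-3 -9 -8
-15 -4 -3

Output[0,0]: The receptive field on the input at this output position is [4 7 9 / 4 8 1 / 1 1 8]. Elementwise product with the kernel and sum: 4·-1 + 8·-2 + 1·1 + 1·-1 + 8·1.
Output[0,1]: The receptive field on the input at this output position is [7 9 3 / 8 1 4 / 1 8 4]. Elementwise product with the kernel and sum: 7·-1 + 1·-2 + 1·1 + 8·-1 + 4·1.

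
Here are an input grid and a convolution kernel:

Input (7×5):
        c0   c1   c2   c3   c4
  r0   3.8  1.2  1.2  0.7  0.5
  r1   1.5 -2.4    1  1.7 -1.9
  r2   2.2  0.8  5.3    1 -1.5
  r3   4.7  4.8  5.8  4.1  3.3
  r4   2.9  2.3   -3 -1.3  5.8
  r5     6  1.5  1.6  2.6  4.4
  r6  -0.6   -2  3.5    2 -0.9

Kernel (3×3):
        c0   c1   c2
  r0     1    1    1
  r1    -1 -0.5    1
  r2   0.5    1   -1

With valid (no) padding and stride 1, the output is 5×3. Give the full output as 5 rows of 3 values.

3.5 11.4 3.8
4.15 1.95 -2.8
13.75 2.95 -8.35
11.15 12.35 21.65
-8.75 -1.2 7.65

Output[0,0]: The receptive field on the input at this output position is [3.8 1.2 1.2 / 1.5 -2.4 1 / 2.2 0.8 5.3]. Elementwise product with the kernel and sum: 3.8·1 + 1.2·1 + 1.2·1 + 1.5·-1 + -2.4·-0.5 + 1·1 + 2.2·0.5 + 0.8·1 + 5.3·-1.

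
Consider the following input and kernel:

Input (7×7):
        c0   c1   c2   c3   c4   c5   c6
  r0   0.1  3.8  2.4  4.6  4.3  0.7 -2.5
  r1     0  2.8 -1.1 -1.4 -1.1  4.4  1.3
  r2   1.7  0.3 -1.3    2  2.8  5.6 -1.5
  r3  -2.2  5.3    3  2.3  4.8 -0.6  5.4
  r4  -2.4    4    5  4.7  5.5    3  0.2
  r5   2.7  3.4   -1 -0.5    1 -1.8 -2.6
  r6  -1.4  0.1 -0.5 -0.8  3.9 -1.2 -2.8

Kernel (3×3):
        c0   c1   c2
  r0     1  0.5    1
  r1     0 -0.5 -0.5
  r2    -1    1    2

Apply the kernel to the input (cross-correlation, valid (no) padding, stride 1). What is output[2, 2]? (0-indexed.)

9.65

The receptive field on the input at this output position is [-1.3 2 2.8 / 3 2.3 4.8 / 5 4.7 5.5]. Elementwise product with the kernel and sum: -1.3·1 + 2·0.5 + 2.8·1 + 2.3·-0.5 + 4.8·-0.5 + 5·-1 + 4.7·1 + 5.5·2.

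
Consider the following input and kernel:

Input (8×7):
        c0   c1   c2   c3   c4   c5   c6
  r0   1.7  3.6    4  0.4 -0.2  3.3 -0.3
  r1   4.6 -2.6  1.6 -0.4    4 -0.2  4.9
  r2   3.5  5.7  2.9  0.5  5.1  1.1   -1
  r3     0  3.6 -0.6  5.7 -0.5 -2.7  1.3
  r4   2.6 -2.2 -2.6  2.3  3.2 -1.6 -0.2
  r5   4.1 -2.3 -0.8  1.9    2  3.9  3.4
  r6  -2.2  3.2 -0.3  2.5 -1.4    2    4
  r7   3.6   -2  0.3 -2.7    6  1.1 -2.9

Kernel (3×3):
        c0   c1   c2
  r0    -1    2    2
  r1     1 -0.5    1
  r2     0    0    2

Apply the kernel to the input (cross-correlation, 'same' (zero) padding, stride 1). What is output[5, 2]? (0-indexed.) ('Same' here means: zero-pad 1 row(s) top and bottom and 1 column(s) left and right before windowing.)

The receptive field on the zero-padded input at this output position is [-2.2 -2.6 2.3 / -2.3 -0.8 1.9 / 3.2 -0.3 2.5]. Elementwise product with the kernel and sum: -2.2·-1 + -2.6·2 + 2.3·2 + -2.3·1 + -0.8·-0.5 + 1.9·1 + 2.5·2.

6.6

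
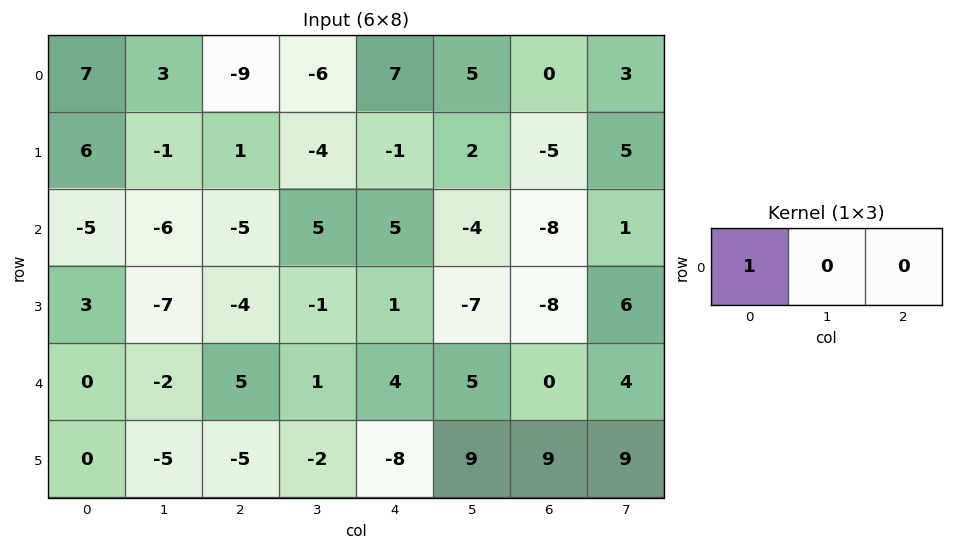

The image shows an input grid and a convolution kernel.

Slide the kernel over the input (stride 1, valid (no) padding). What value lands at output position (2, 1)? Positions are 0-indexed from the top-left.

-6

The receptive field on the input at this output position is [-6 -5 5]. Elementwise product with the kernel and sum: -6·1.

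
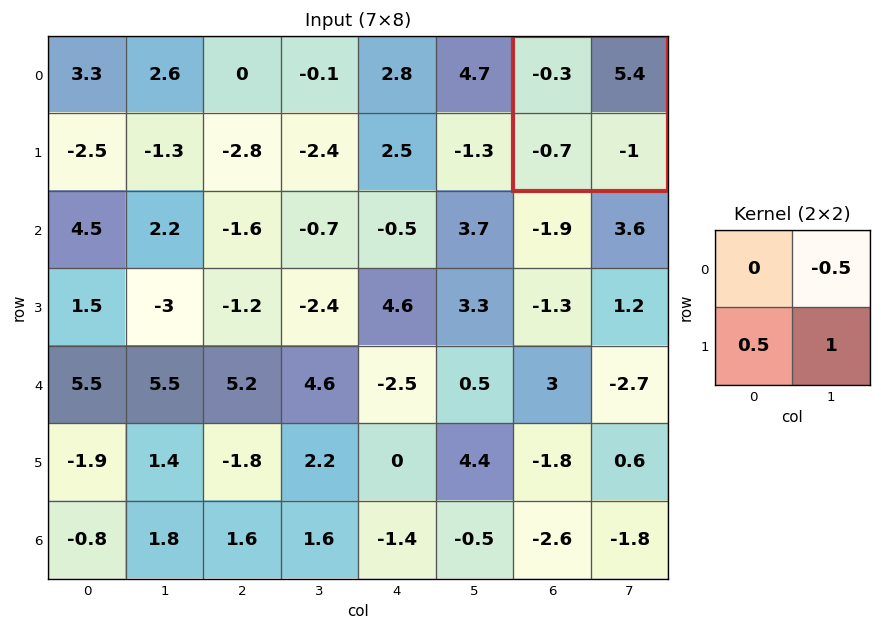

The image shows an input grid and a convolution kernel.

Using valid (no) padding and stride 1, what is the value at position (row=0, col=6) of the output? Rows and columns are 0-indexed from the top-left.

-4.05

The receptive field on the input at this output position is [-0.3 5.4 / -0.7 -1]. Elementwise product with the kernel and sum: 5.4·-0.5 + -0.7·0.5 + -1·1.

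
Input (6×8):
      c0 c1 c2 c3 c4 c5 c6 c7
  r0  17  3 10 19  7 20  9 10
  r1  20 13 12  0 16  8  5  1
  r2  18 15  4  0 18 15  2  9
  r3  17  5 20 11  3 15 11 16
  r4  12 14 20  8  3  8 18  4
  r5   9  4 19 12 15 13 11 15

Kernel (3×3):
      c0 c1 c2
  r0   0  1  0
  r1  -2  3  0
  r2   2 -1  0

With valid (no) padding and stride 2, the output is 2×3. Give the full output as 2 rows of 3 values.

23 3 33
6 25 52

Output[0,0]: The receptive field on the input at this output position is [17 3 10 / 20 13 12 / 18 15 4]. Elementwise product with the kernel and sum: 3·1 + 20·-2 + 13·3 + 18·2 + 15·-1.
Output[0,1]: The receptive field on the input at this output position is [10 19 7 / 12 0 16 / 4 0 18]. Elementwise product with the kernel and sum: 19·1 + 12·-2 + 0·3 + 4·2 + 0·-1.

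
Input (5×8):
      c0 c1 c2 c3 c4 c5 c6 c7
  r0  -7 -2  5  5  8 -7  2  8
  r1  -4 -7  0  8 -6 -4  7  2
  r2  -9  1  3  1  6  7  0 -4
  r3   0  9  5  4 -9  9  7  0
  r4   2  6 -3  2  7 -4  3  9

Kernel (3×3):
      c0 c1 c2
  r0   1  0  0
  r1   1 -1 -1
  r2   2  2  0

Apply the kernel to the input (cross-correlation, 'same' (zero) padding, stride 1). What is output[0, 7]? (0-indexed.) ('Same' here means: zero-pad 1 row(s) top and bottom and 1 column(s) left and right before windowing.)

The receptive field on the zero-padded input at this output position is [0 0 0 / 2 8 0 / 7 2 0]. Elementwise product with the kernel and sum: 0·1 + 2·1 + 8·-1 + 0·-1 + 7·2 + 2·2.

12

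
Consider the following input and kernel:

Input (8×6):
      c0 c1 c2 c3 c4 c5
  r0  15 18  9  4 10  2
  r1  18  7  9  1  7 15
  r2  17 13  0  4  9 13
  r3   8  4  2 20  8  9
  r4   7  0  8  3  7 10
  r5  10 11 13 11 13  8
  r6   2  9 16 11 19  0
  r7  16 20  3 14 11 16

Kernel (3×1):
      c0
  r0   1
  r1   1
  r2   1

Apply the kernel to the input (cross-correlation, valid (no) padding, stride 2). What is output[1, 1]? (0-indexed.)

10

The receptive field on the input at this output position is [0 / 2 / 8]. Elementwise product with the kernel and sum: 0·1 + 2·1 + 8·1.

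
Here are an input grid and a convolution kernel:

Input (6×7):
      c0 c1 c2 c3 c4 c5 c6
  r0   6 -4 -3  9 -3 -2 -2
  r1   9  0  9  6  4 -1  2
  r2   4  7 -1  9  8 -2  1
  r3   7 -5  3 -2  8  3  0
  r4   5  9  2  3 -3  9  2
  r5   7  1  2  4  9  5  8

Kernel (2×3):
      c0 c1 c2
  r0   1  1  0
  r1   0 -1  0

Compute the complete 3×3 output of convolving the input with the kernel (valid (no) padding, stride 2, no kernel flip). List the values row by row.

Output[0,0]: The receptive field on the input at this output position is [6 -4 -3 / 9 0 9]. Elementwise product with the kernel and sum: 6·1 + -4·1 + 0·-1.
Output[0,1]: The receptive field on the input at this output position is [-3 9 -3 / 9 6 4]. Elementwise product with the kernel and sum: -3·1 + 9·1 + 6·-1.

2 0 -4
16 10 3
13 1 1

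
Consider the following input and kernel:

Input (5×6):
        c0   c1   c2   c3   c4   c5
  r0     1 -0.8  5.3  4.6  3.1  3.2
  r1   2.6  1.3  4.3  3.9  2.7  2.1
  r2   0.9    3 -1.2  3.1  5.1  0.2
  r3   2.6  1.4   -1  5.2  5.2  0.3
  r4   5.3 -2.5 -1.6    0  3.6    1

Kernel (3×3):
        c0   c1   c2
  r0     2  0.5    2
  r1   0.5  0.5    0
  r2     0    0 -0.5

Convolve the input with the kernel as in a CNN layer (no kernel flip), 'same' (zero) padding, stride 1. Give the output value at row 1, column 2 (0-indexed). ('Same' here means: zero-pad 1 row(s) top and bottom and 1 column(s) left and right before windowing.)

11.5

The receptive field on the zero-padded input at this output position is [-0.8 5.3 4.6 / 1.3 4.3 3.9 / 3 -1.2 3.1]. Elementwise product with the kernel and sum: -0.8·2 + 5.3·0.5 + 4.6·2 + 1.3·0.5 + 4.3·0.5 + 3.1·-0.5.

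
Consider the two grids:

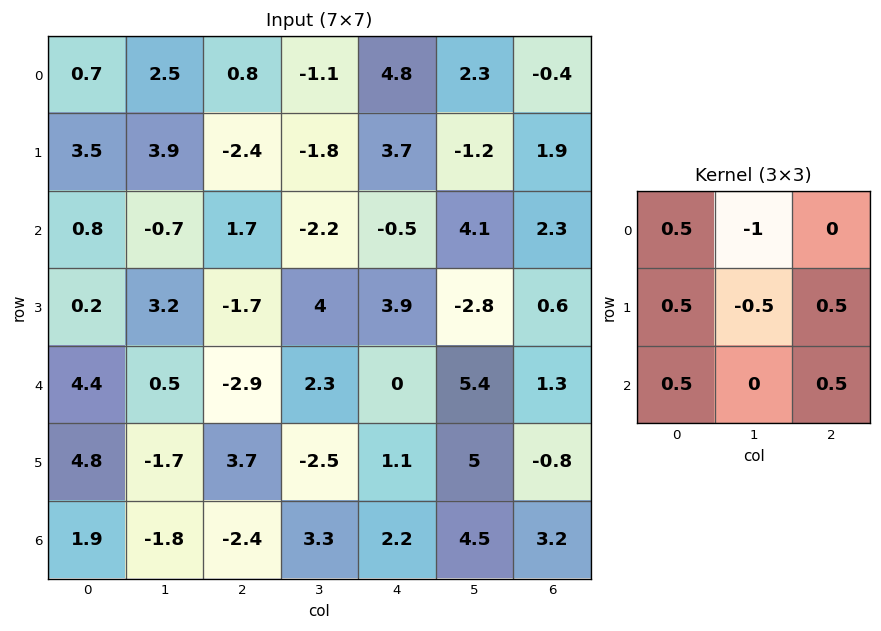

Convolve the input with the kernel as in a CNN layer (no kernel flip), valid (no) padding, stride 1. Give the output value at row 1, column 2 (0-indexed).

The receptive field on the input at this output position is [-2.4 -1.8 3.7 / 1.7 -2.2 -0.5 / -1.7 4 3.9]. Elementwise product with the kernel and sum: -2.4·0.5 + -1.8·-1 + 1.7·0.5 + -2.2·-0.5 + -0.5·0.5 + -1.7·0.5 + 3.9·0.5.

3.4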